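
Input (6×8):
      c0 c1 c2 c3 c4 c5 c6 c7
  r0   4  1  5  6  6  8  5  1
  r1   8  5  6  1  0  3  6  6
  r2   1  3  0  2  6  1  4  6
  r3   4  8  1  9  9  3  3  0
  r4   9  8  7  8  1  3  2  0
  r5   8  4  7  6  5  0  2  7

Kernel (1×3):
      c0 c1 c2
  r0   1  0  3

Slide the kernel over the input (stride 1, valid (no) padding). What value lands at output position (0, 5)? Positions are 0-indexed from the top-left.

The receptive field on the input at this output position is [8 5 1]. Elementwise product with the kernel and sum: 8·1 + 1·3.

11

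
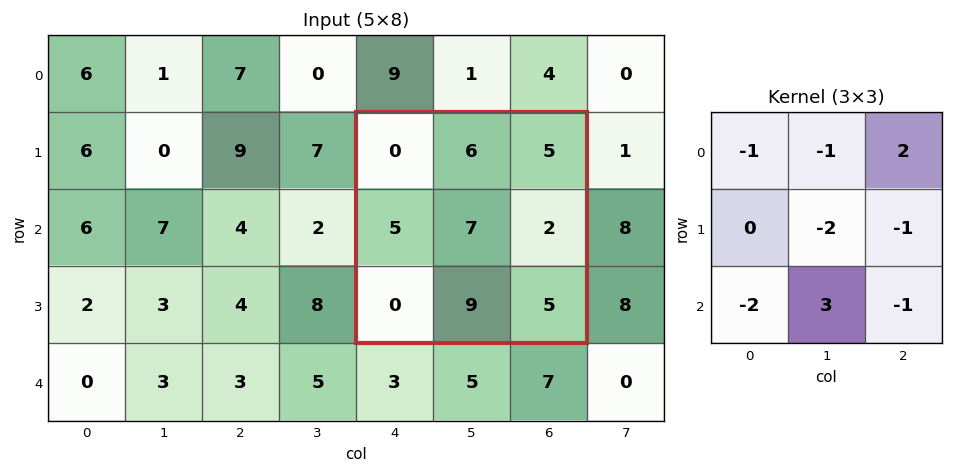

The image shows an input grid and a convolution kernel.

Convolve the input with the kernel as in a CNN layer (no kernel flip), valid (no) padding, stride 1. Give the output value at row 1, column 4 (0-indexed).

The receptive field on the input at this output position is [0 6 5 / 5 7 2 / 0 9 5]. Elementwise product with the kernel and sum: 0·-1 + 6·-1 + 5·2 + 7·-2 + 2·-1 + 0·-2 + 9·3 + 5·-1.

10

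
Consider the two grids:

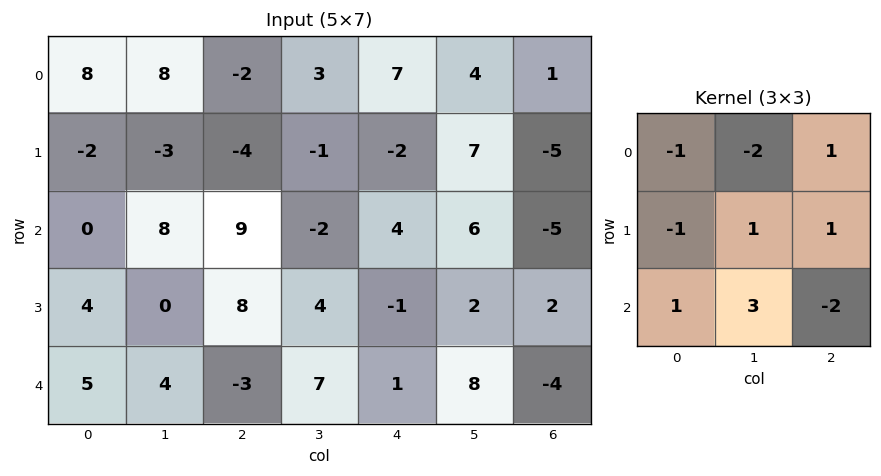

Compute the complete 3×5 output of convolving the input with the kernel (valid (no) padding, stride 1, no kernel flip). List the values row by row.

Output[0,0]: The receptive field on the input at this output position is [8 8 -2 / -2 -3 -4 / 0 8 9]. Elementwise product with the kernel and sum: 8·-1 + 8·-2 + -2·1 + -2·-1 + -3·1 + -4·1 + 0·1 + 8·3 + 9·-2.
Output[0,1]: The receptive field on the input at this output position is [8 -2 3 / -3 -4 -1 / 8 9 -2]. Elementwise product with the kernel and sum: 8·-1 + -2·-2 + 3·1 + -3·-1 + -4·1 + -1·1 + 8·1 + 9·3 + -2·-2.

-25 36 -1 -9 22
9 25 19 21 -19
20 -35 10 -9 17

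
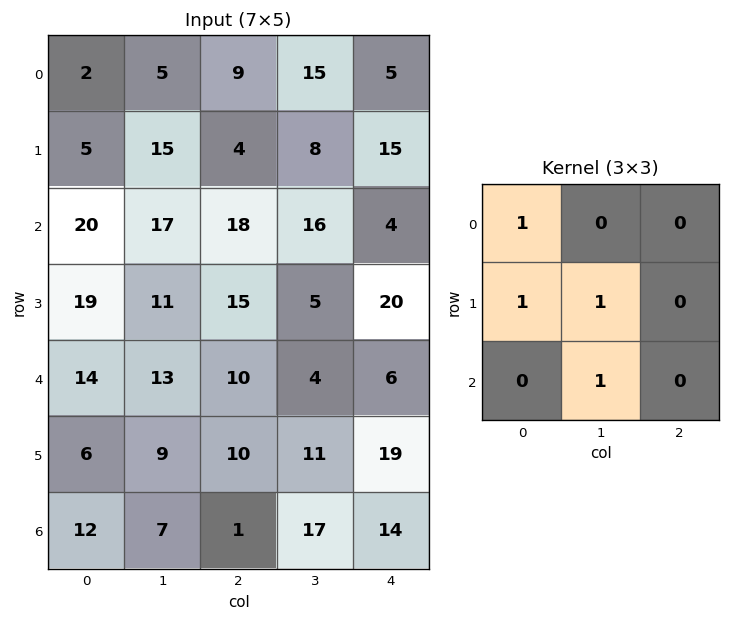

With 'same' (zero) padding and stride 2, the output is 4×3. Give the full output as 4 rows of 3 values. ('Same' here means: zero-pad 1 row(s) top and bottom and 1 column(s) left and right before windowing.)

Output[0,0]: The receptive field on the zero-padded input at this output position is [0 0 0 / 0 2 5 / 0 5 15]. Elementwise product with the kernel and sum: 0·1 + 0·1 + 2·1 + 5·1.
Output[0,1]: The receptive field on the zero-padded input at this output position is [0 0 0 / 5 9 15 / 15 4 8]. Elementwise product with the kernel and sum: 0·1 + 5·1 + 9·1 + 4·1.

7 18 35
39 65 48
20 44 34
12 17 42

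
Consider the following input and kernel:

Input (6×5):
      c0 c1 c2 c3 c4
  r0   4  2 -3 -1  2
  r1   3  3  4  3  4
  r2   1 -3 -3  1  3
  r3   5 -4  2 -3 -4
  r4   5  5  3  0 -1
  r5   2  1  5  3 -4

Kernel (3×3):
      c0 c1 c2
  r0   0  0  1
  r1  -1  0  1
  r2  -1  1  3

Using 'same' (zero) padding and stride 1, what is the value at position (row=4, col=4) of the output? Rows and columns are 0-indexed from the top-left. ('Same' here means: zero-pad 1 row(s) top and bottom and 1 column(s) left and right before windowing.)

The receptive field on the zero-padded input at this output position is [-3 -4 0 / 0 -1 0 / 3 -4 0]. Elementwise product with the kernel and sum: 0·1 + 0·-1 + 0·1 + 3·-1 + -4·1 + 0·3.

-7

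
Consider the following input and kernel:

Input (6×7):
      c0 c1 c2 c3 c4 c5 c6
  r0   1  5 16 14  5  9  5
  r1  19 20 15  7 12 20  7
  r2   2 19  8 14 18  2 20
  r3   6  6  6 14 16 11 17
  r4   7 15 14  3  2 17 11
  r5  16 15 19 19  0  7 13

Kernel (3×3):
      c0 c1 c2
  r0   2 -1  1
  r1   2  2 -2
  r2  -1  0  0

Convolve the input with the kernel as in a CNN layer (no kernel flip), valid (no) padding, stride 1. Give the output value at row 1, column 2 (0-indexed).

The receptive field on the input at this output position is [15 7 12 / 8 14 18 / 6 14 16]. Elementwise product with the kernel and sum: 15·2 + 7·-1 + 12·1 + 8·2 + 14·2 + 18·-2 + 6·-1.

37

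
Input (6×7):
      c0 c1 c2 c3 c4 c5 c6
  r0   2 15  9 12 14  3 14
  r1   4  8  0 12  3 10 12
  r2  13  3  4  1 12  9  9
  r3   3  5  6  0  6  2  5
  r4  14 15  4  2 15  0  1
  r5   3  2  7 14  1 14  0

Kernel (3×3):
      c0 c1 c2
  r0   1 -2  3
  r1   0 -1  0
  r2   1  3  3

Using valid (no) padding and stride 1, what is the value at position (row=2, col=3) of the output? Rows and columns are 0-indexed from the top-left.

The receptive field on the input at this output position is [1 12 9 / 0 6 2 / 2 15 0]. Elementwise product with the kernel and sum: 1·1 + 12·-2 + 9·3 + 6·-1 + 2·1 + 15·3 + 0·3.

45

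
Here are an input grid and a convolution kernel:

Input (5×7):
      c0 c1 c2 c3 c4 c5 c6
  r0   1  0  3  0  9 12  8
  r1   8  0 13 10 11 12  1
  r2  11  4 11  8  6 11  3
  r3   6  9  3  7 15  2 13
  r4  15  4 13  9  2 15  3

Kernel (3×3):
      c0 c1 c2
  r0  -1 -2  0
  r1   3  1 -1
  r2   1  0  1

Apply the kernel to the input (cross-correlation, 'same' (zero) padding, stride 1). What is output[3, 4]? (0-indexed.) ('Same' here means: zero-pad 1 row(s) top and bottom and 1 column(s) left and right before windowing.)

38

The receptive field on the zero-padded input at this output position is [8 6 11 / 7 15 2 / 9 2 15]. Elementwise product with the kernel and sum: 8·-1 + 6·-2 + 7·3 + 15·1 + 2·-1 + 9·1 + 15·1.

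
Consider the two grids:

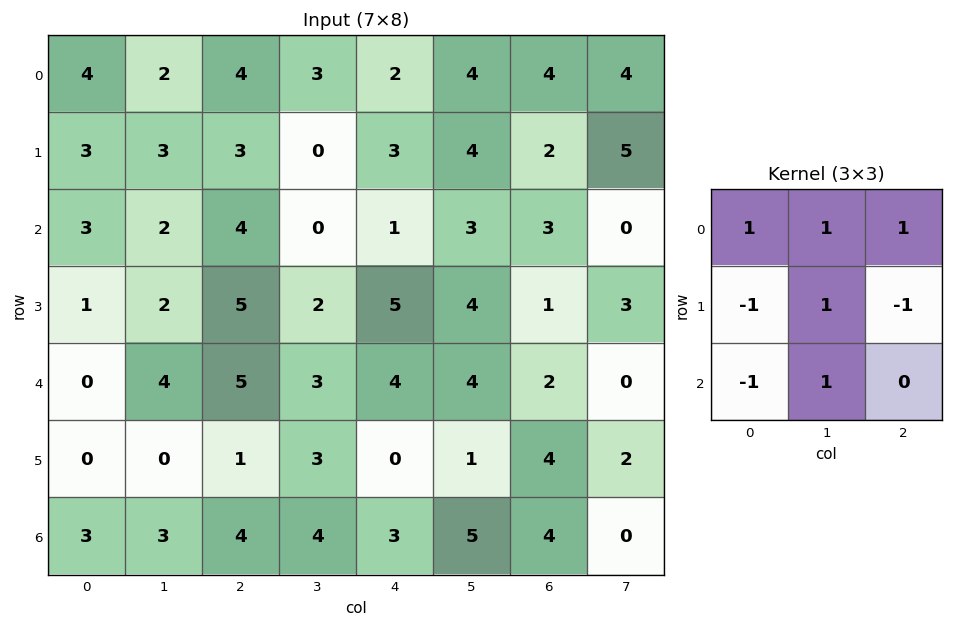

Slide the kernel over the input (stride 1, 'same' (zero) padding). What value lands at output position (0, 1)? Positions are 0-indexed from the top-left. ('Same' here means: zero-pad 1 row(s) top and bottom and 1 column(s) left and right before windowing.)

-6

The receptive field on the zero-padded input at this output position is [0 0 0 / 4 2 4 / 3 3 3]. Elementwise product with the kernel and sum: 0·1 + 0·1 + 0·1 + 4·-1 + 2·1 + 4·-1 + 3·-1 + 3·1.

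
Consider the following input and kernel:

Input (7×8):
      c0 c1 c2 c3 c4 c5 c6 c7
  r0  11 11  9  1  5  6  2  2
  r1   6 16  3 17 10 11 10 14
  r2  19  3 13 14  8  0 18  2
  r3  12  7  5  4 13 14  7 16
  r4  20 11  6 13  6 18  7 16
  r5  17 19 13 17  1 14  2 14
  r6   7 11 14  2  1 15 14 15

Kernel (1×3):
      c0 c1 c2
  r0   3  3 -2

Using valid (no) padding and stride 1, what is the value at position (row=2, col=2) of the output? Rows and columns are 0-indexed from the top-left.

The receptive field on the input at this output position is [13 14 8]. Elementwise product with the kernel and sum: 13·3 + 14·3 + 8·-2.

65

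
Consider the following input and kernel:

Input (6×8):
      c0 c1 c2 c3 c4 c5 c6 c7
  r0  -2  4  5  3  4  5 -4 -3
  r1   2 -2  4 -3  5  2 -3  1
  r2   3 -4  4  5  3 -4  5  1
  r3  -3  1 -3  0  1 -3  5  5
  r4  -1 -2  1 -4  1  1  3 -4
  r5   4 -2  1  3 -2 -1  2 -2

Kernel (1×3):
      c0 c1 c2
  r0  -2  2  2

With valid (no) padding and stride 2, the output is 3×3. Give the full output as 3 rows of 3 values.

Output[0,0]: The receptive field on the input at this output position is [-2 4 5]. Elementwise product with the kernel and sum: -2·-2 + 4·2 + 5·2.

22 4 -6
-6 8 -4
0 -8 6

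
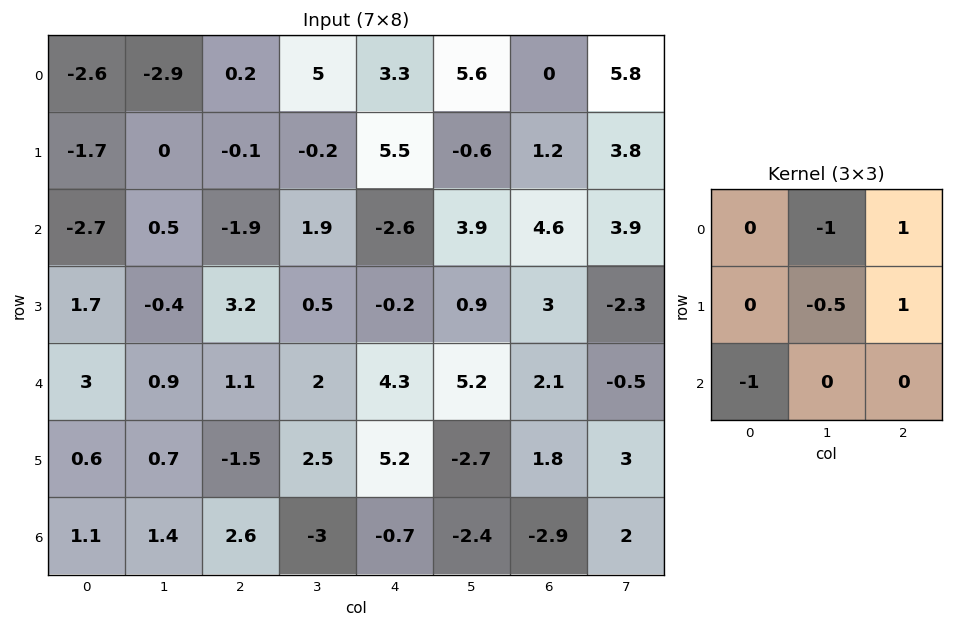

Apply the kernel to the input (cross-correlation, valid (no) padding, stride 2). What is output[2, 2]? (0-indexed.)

0.75

The receptive field on the input at this output position is [4.3 5.2 2.1 / 5.2 -2.7 1.8 / -0.7 -2.4 -2.9]. Elementwise product with the kernel and sum: 5.2·-1 + 2.1·1 + -2.7·-0.5 + 1.8·1 + -0.7·-1.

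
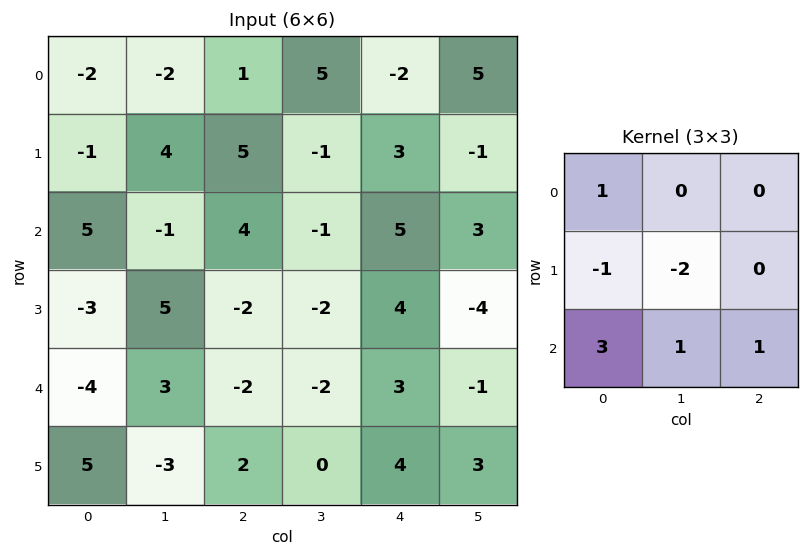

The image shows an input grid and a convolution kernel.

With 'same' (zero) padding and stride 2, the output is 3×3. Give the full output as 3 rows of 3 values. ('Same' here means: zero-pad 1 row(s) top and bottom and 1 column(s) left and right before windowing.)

7 16 -2
-8 8 -16
10 -1 1

Output[0,0]: The receptive field on the zero-padded input at this output position is [0 0 0 / 0 -2 -2 / 0 -1 4]. Elementwise product with the kernel and sum: 0·1 + 0·-1 + -2·-2 + 0·3 + -1·1 + 4·1.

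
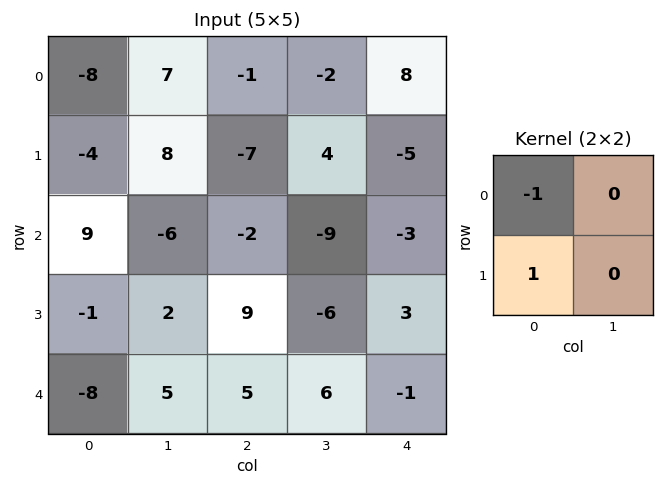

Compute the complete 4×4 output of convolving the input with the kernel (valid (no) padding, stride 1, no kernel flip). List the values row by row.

4 1 -6 6
13 -14 5 -13
-10 8 11 3
-7 3 -4 12

Output[0,0]: The receptive field on the input at this output position is [-8 7 / -4 8]. Elementwise product with the kernel and sum: -8·-1 + -4·1.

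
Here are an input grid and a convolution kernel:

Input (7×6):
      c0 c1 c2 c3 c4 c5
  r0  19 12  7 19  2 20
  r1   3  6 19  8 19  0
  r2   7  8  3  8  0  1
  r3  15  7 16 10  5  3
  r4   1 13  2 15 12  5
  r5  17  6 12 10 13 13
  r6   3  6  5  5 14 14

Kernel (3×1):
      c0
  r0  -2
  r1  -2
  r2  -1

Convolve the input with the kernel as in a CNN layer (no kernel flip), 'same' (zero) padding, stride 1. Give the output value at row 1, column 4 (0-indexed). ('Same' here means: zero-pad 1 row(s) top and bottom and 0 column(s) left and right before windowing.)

-42

The receptive field on the zero-padded input at this output position is [2 / 19 / 0]. Elementwise product with the kernel and sum: 2·-2 + 19·-2 + 0·-1.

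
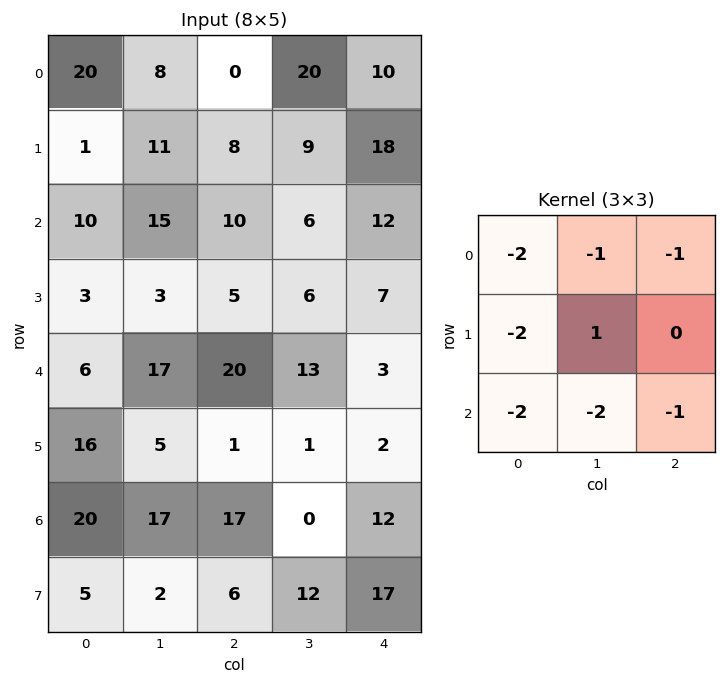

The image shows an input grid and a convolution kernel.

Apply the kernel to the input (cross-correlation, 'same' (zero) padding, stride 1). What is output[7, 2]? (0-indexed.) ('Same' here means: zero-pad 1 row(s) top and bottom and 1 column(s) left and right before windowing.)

-49

The receptive field on the zero-padded input at this output position is [17 17 0 / 2 6 12 / 0 0 0]. Elementwise product with the kernel and sum: 17·-2 + 17·-1 + 0·-1 + 2·-2 + 6·1 + 0·-2 + 0·-2 + 0·-1.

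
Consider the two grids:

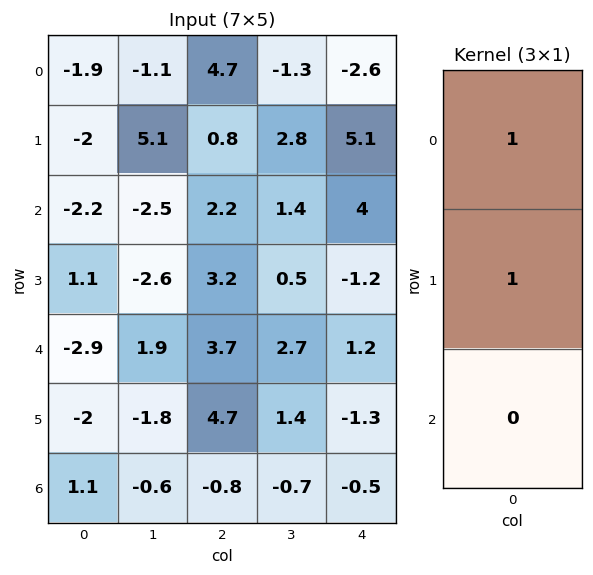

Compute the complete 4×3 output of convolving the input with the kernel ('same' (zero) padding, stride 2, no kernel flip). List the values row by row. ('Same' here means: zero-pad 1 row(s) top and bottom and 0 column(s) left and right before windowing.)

Output[0,0]: The receptive field on the zero-padded input at this output position is [0 / -1.9 / -2]. Elementwise product with the kernel and sum: 0·1 + -1.9·1.
Output[0,1]: The receptive field on the zero-padded input at this output position is [0 / 4.7 / 0.8]. Elementwise product with the kernel and sum: 0·1 + 4.7·1.

-1.9 4.7 -2.6
-4.2 3 9.1
-1.8 6.9 0
-0.9 3.9 -1.8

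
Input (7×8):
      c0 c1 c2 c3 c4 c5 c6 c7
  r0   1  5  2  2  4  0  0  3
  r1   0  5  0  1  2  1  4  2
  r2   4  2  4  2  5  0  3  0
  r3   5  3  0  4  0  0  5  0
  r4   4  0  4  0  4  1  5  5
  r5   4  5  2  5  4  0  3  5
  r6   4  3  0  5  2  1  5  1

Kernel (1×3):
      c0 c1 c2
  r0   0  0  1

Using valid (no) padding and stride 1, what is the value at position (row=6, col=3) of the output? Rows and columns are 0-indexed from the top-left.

1

The receptive field on the input at this output position is [5 2 1]. Elementwise product with the kernel and sum: 1·1.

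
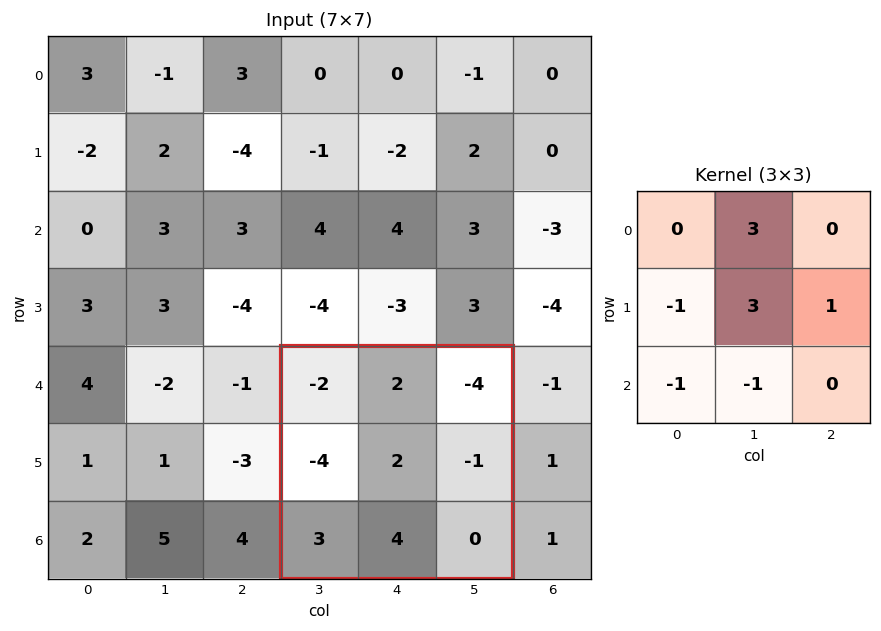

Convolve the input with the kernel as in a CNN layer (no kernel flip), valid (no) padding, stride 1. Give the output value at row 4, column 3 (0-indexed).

8

The receptive field on the input at this output position is [-2 2 -4 / -4 2 -1 / 3 4 0]. Elementwise product with the kernel and sum: 2·3 + -4·-1 + 2·3 + -1·1 + 3·-1 + 4·-1.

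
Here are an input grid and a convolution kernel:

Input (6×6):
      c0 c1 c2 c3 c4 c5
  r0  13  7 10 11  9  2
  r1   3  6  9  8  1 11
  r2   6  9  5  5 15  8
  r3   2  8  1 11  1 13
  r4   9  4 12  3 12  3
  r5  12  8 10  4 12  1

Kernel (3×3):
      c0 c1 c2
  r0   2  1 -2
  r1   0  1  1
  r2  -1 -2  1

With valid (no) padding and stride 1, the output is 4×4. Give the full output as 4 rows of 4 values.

9 5 22 12
-9 16 22 18
15 0 -9 -1
8 -14 20 -15

Output[0,0]: The receptive field on the input at this output position is [13 7 10 / 3 6 9 / 6 9 5]. Elementwise product with the kernel and sum: 13·2 + 7·1 + 10·-2 + 6·1 + 9·1 + 6·-1 + 9·-2 + 5·1.
Output[0,1]: The receptive field on the input at this output position is [7 10 11 / 6 9 8 / 9 5 5]. Elementwise product with the kernel and sum: 7·2 + 10·1 + 11·-2 + 9·1 + 8·1 + 9·-1 + 5·-2 + 5·1.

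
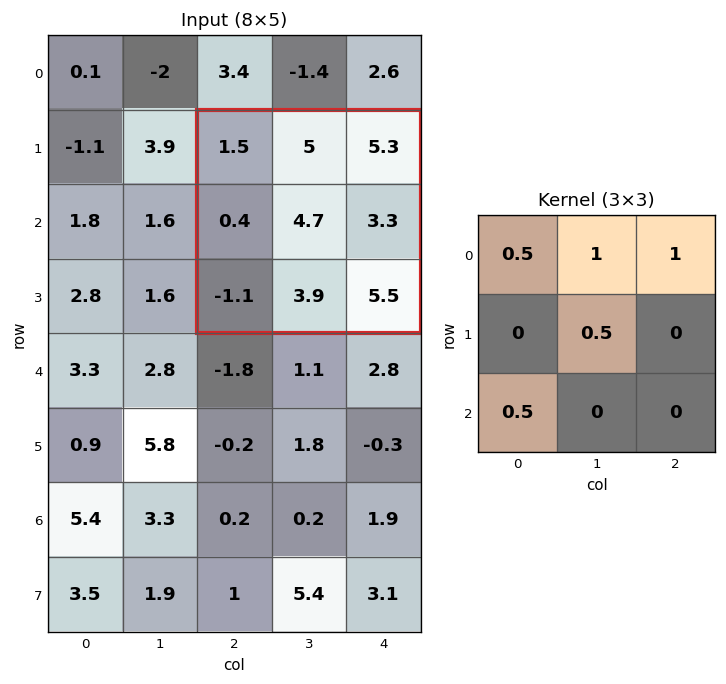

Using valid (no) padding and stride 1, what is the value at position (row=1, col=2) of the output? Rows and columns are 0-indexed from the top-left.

12.85

The receptive field on the input at this output position is [1.5 5 5.3 / 0.4 4.7 3.3 / -1.1 3.9 5.5]. Elementwise product with the kernel and sum: 1.5·0.5 + 5·1 + 5.3·1 + 4.7·0.5 + -1.1·0.5.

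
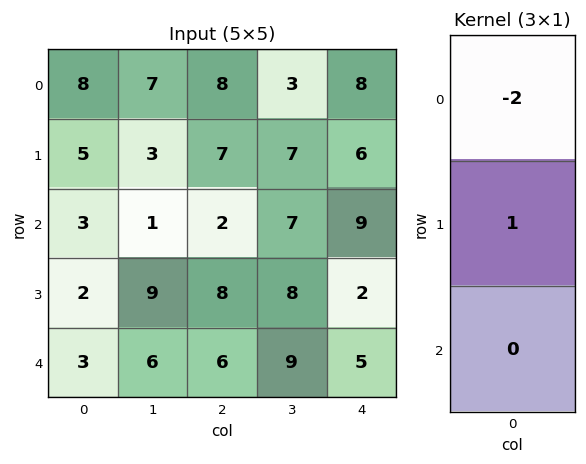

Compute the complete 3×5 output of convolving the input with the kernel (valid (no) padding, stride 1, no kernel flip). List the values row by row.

-11 -11 -9 1 -10
-7 -5 -12 -7 -3
-4 7 4 -6 -16

Output[0,0]: The receptive field on the input at this output position is [8 / 5 / 3]. Elementwise product with the kernel and sum: 8·-2 + 5·1.
Output[0,1]: The receptive field on the input at this output position is [7 / 3 / 1]. Elementwise product with the kernel and sum: 7·-2 + 3·1.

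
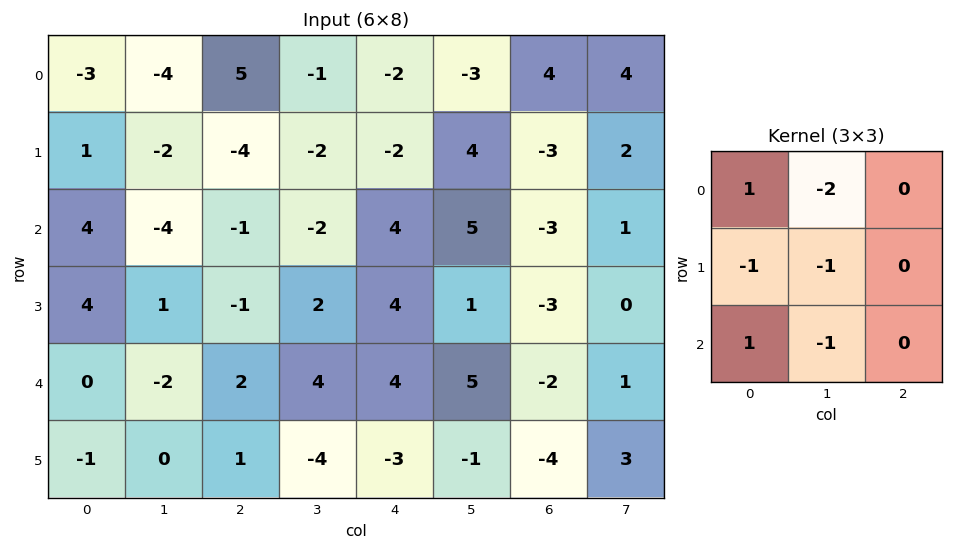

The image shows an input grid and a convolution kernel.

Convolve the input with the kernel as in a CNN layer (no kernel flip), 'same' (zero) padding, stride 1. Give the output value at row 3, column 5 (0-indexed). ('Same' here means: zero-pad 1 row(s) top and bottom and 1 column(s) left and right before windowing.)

The receptive field on the zero-padded input at this output position is [4 5 -3 / 4 1 -3 / 4 5 -2]. Elementwise product with the kernel and sum: 4·1 + 5·-2 + 4·-1 + 1·-1 + 4·1 + 5·-1.

-12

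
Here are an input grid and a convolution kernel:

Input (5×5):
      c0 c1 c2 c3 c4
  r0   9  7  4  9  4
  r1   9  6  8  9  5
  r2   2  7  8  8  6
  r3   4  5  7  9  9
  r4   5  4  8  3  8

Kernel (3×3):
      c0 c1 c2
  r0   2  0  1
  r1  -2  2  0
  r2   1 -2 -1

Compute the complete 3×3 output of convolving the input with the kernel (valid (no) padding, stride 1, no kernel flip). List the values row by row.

-4 10 0
23 5 1
3 11 20

Output[0,0]: The receptive field on the input at this output position is [9 7 4 / 9 6 8 / 2 7 8]. Elementwise product with the kernel and sum: 9·2 + 4·1 + 9·-2 + 6·2 + 2·1 + 7·-2 + 8·-1.
Output[0,1]: The receptive field on the input at this output position is [7 4 9 / 6 8 9 / 7 8 8]. Elementwise product with the kernel and sum: 7·2 + 9·1 + 6·-2 + 8·2 + 7·1 + 8·-2 + 8·-1.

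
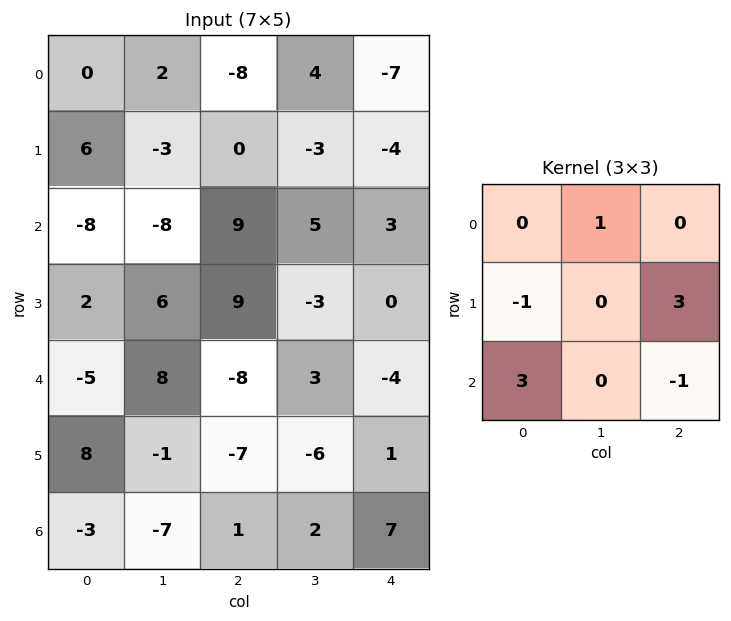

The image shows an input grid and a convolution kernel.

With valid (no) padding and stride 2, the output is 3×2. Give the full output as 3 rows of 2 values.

-37 16
10 -24
-31 9

Output[0,0]: The receptive field on the input at this output position is [0 2 -8 / 6 -3 0 / -8 -8 9]. Elementwise product with the kernel and sum: 2·1 + 6·-1 + 0·3 + -8·3 + 9·-1.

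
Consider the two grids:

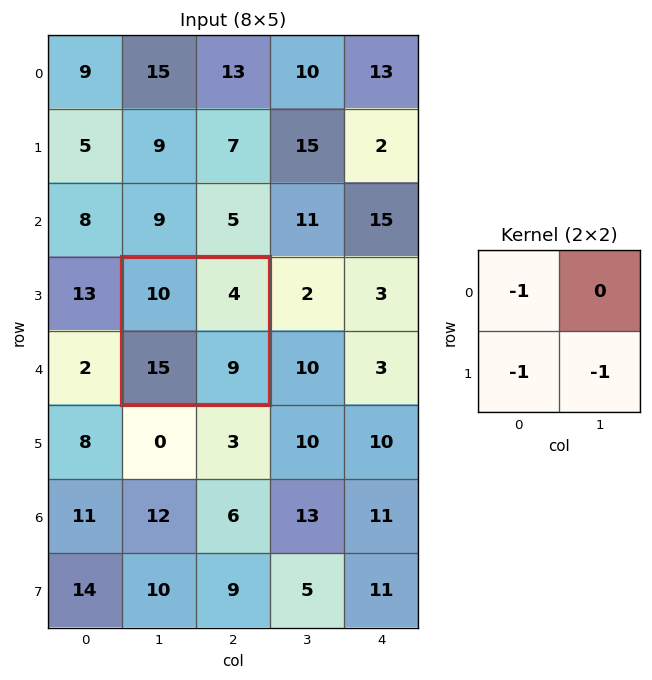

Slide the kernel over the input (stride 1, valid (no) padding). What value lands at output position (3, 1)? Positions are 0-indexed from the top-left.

The receptive field on the input at this output position is [10 4 / 15 9]. Elementwise product with the kernel and sum: 10·-1 + 15·-1 + 9·-1.

-34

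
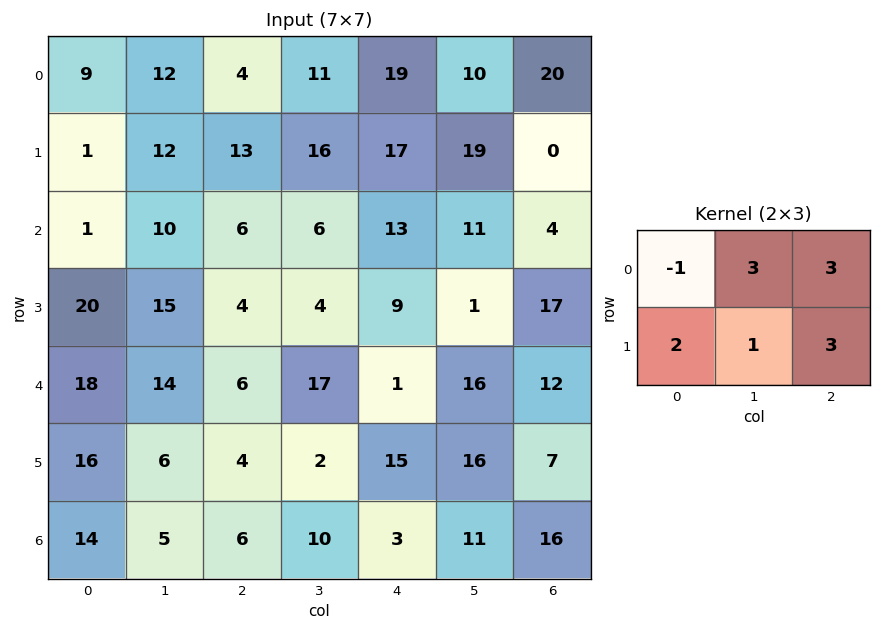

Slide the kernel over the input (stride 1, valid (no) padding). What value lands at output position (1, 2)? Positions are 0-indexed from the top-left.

143

The receptive field on the input at this output position is [13 16 17 / 6 6 13]. Elementwise product with the kernel and sum: 13·-1 + 16·3 + 17·3 + 6·2 + 6·1 + 13·3.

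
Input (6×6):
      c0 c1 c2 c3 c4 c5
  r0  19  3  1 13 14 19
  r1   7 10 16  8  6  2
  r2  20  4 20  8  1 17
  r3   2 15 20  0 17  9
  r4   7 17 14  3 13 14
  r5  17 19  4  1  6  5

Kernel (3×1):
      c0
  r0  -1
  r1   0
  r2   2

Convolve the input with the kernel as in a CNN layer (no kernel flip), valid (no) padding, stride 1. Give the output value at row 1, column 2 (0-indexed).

24

The receptive field on the input at this output position is [16 / 20 / 20]. Elementwise product with the kernel and sum: 16·-1 + 20·2.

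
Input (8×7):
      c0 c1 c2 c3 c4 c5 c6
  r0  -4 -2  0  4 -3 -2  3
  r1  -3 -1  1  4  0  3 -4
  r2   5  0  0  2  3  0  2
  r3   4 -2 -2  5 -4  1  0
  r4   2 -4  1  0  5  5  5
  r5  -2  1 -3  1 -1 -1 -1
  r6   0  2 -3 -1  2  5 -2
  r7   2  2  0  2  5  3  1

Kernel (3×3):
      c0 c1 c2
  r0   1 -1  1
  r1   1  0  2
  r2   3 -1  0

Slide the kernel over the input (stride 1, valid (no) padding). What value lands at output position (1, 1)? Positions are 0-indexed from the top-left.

The receptive field on the input at this output position is [-1 1 4 / 0 0 2 / -2 -2 5]. Elementwise product with the kernel and sum: -1·1 + 1·-1 + 4·1 + 0·1 + 2·2 + -2·3 + -2·-1.

2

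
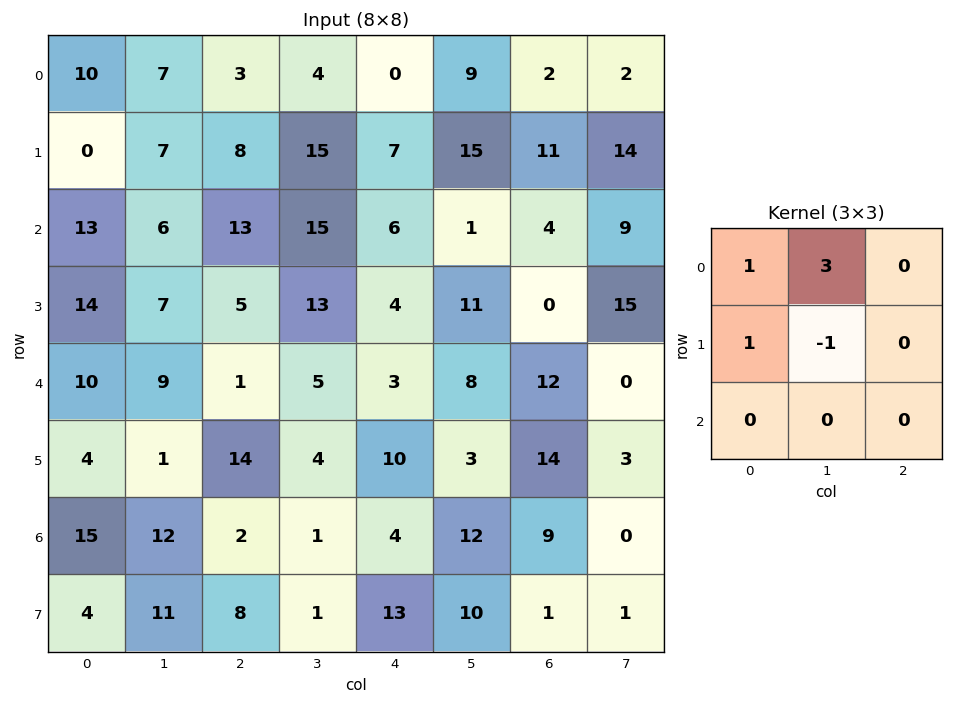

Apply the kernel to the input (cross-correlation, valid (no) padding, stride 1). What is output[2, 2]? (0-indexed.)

The receptive field on the input at this output position is [13 15 6 / 5 13 4 / 1 5 3]. Elementwise product with the kernel and sum: 13·1 + 15·3 + 5·1 + 13·-1.

50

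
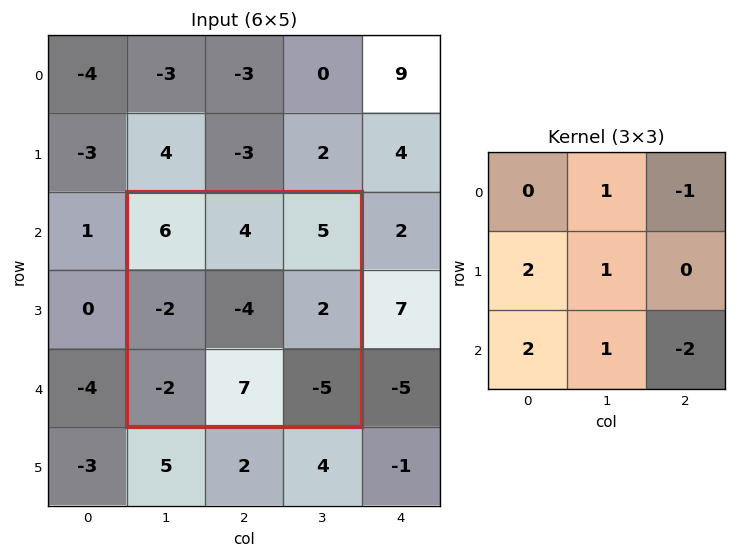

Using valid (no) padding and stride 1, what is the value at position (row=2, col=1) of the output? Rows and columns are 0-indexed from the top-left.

The receptive field on the input at this output position is [6 4 5 / -2 -4 2 / -2 7 -5]. Elementwise product with the kernel and sum: 4·1 + 5·-1 + -2·2 + -4·1 + -2·2 + 7·1 + -5·-2.

4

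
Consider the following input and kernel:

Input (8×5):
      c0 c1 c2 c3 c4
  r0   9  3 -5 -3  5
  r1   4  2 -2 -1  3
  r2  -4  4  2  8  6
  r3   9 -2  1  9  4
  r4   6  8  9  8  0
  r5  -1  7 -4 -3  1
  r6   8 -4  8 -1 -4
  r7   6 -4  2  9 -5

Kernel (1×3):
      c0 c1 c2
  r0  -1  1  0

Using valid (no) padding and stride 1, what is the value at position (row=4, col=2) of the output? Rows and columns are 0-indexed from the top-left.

The receptive field on the input at this output position is [9 8 0]. Elementwise product with the kernel and sum: 9·-1 + 8·1.

-1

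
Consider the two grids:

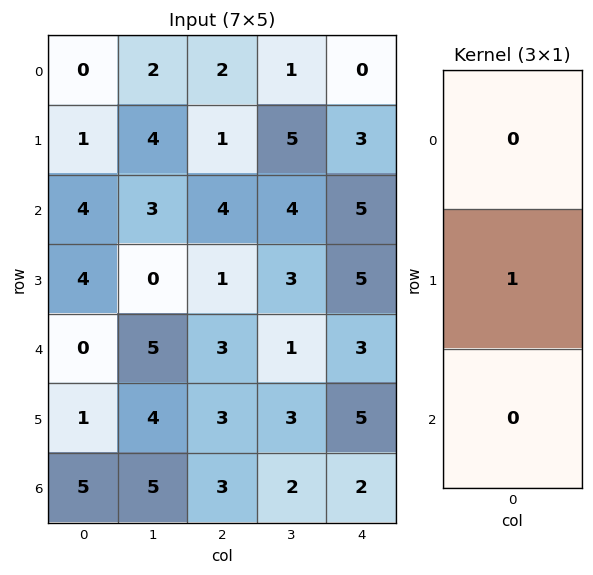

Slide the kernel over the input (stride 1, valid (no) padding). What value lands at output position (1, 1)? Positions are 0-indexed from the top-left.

The receptive field on the input at this output position is [4 / 3 / 0]. Elementwise product with the kernel and sum: 3·1.

3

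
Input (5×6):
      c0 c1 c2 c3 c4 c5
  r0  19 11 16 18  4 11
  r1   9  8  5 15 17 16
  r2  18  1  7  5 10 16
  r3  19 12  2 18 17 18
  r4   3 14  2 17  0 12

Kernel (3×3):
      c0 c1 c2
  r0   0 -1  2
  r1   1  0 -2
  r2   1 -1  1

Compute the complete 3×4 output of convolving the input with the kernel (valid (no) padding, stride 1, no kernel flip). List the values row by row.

44 -3 -27 12
15 44 7 7
19 8 -32 33

Output[0,0]: The receptive field on the input at this output position is [19 11 16 / 9 8 5 / 18 1 7]. Elementwise product with the kernel and sum: 11·-1 + 16·2 + 9·1 + 5·-2 + 18·1 + 1·-1 + 7·1.
Output[0,1]: The receptive field on the input at this output position is [11 16 18 / 8 5 15 / 1 7 5]. Elementwise product with the kernel and sum: 16·-1 + 18·2 + 8·1 + 15·-2 + 1·1 + 7·-1 + 5·1.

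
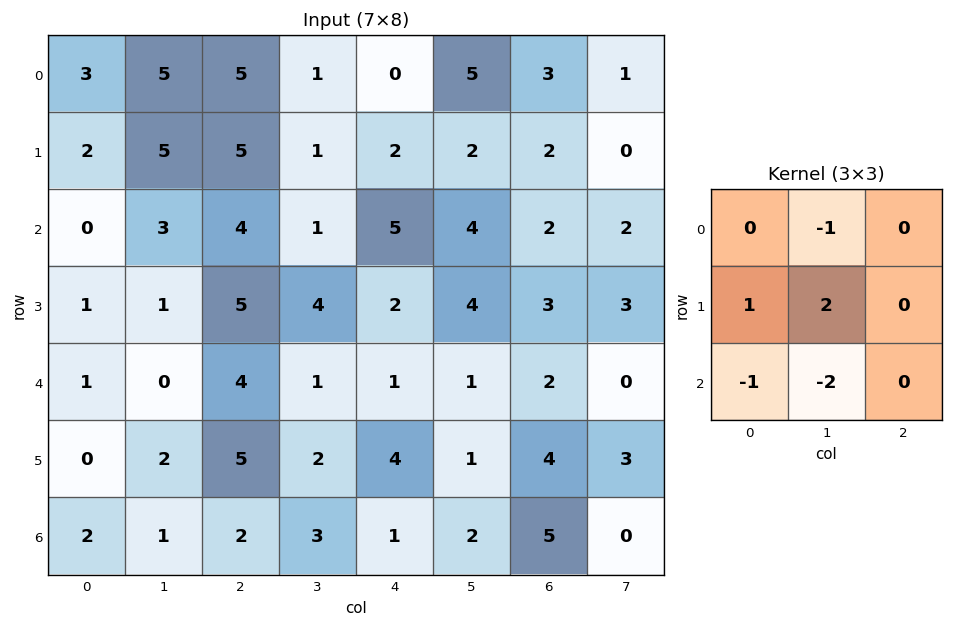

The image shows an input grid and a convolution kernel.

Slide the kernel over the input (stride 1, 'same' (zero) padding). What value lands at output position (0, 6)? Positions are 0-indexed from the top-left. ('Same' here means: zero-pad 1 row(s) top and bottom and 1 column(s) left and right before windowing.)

The receptive field on the zero-padded input at this output position is [0 0 0 / 5 3 1 / 2 2 0]. Elementwise product with the kernel and sum: 0·-1 + 5·1 + 3·2 + 2·-1 + 2·-2.

5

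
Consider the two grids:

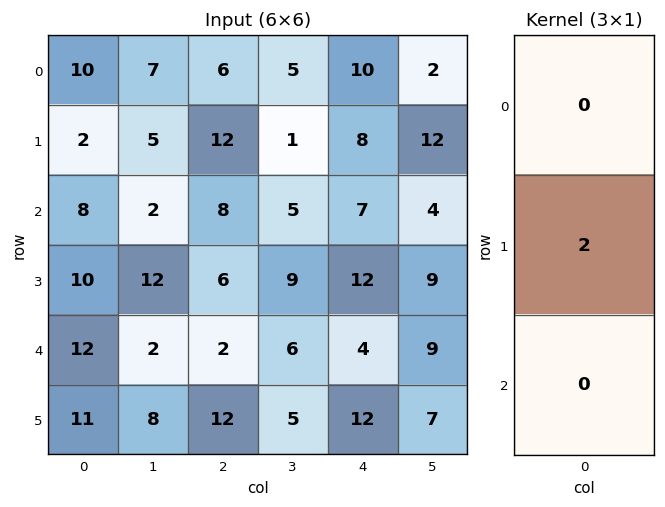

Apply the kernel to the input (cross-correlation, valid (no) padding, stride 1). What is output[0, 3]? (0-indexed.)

2

The receptive field on the input at this output position is [5 / 1 / 5]. Elementwise product with the kernel and sum: 1·2.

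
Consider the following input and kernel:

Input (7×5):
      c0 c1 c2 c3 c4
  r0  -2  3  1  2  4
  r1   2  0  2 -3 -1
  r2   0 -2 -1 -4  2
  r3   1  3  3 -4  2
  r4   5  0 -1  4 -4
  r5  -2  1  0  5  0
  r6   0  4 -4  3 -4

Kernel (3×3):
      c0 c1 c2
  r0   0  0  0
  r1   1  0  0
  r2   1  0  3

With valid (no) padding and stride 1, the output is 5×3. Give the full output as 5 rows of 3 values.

-1 -14 7
10 -11 8
3 15 -10
3 16 -1
-14 14 -16

Output[0,0]: The receptive field on the input at this output position is [-2 3 1 / 2 0 2 / 0 -2 -1]. Elementwise product with the kernel and sum: 2·1 + 0·1 + -1·3.
Output[0,1]: The receptive field on the input at this output position is [3 1 2 / 0 2 -3 / -2 -1 -4]. Elementwise product with the kernel and sum: 0·1 + -2·1 + -4·3.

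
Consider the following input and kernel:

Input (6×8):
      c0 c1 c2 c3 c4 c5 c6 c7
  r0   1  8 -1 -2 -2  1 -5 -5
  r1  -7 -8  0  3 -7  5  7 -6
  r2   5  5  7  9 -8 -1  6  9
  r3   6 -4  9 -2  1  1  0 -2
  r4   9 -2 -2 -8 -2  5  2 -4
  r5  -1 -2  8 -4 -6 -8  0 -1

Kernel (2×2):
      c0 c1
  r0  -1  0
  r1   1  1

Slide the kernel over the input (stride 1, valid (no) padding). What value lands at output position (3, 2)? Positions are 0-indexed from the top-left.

The receptive field on the input at this output position is [9 -2 / -2 -8]. Elementwise product with the kernel and sum: 9·-1 + -2·1 + -8·1.

-19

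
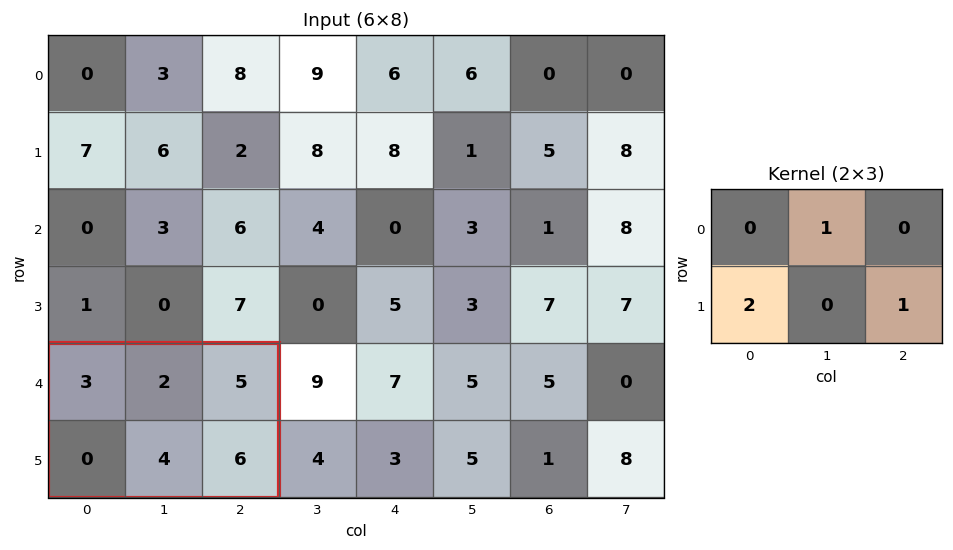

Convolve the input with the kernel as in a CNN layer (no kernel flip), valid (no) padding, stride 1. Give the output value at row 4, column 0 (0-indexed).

The receptive field on the input at this output position is [3 2 5 / 0 4 6]. Elementwise product with the kernel and sum: 2·1 + 0·2 + 6·1.

8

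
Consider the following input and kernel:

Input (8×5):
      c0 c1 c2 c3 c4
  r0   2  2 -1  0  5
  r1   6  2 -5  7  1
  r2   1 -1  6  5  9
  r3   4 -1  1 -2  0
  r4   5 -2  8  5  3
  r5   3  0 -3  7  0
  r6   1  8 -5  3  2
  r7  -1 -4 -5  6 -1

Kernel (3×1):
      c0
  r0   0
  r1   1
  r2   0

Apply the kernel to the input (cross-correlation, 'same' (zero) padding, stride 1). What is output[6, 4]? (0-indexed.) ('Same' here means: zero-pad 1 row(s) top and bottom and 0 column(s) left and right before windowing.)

2

The receptive field on the zero-padded input at this output position is [0 / 2 / -1]. Elementwise product with the kernel and sum: 2·1.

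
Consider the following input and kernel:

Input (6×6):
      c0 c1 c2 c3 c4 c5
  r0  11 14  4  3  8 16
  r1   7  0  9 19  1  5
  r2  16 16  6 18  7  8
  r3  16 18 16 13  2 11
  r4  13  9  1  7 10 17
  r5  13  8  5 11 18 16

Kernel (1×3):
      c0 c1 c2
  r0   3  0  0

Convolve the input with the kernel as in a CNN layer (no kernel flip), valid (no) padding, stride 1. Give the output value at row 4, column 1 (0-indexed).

27

The receptive field on the input at this output position is [9 1 7]. Elementwise product with the kernel and sum: 9·3.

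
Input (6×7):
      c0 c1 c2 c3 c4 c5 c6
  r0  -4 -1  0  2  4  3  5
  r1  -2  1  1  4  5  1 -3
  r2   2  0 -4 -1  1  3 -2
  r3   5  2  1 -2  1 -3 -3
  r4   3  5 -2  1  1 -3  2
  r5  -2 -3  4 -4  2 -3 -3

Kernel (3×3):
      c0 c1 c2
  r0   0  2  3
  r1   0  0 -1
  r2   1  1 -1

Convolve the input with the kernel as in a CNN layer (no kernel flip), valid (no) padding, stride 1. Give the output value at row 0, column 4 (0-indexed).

30

The receptive field on the input at this output position is [4 3 5 / 5 1 -3 / 1 3 -2]. Elementwise product with the kernel and sum: 3·2 + 5·3 + -3·-1 + 1·1 + 3·1 + -2·-1.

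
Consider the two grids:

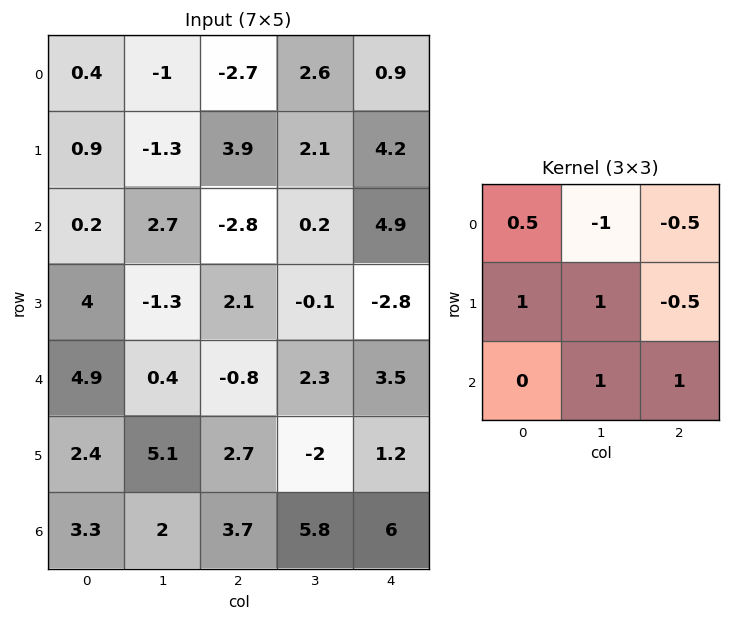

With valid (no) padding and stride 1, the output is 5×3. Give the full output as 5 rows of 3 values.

Output[0,0]: The receptive field on the input at this output position is [0.4 -1 -2.7 / 0.9 -1.3 3.9 / 0.2 2.7 -2.8]. Elementwise product with the kernel and sum: 0.4·0.5 + -1·-1 + -2.7·-0.5 + 0.9·1 + -1.3·1 + 3.9·-0.5 + 2.7·1 + -2.8·1.
Output[0,1]: The receptive field on the input at this output position is [-1 -2.7 2.6 / -1.3 3.9 2.1 / 2.7 -2.8 0.2]. Elementwise product with the kernel and sum: -1·0.5 + -2.7·-1 + 2.6·-0.5 + -1.3·1 + 3.9·1 + 2.1·-0.5 + -2.8·1 + 0.2·1.

0.1 -0.15 4.6
4.9 -3.8 -10.2
0.05 6.4 5.15
15.75 -3.55 1.5
14.3 18.15 7.45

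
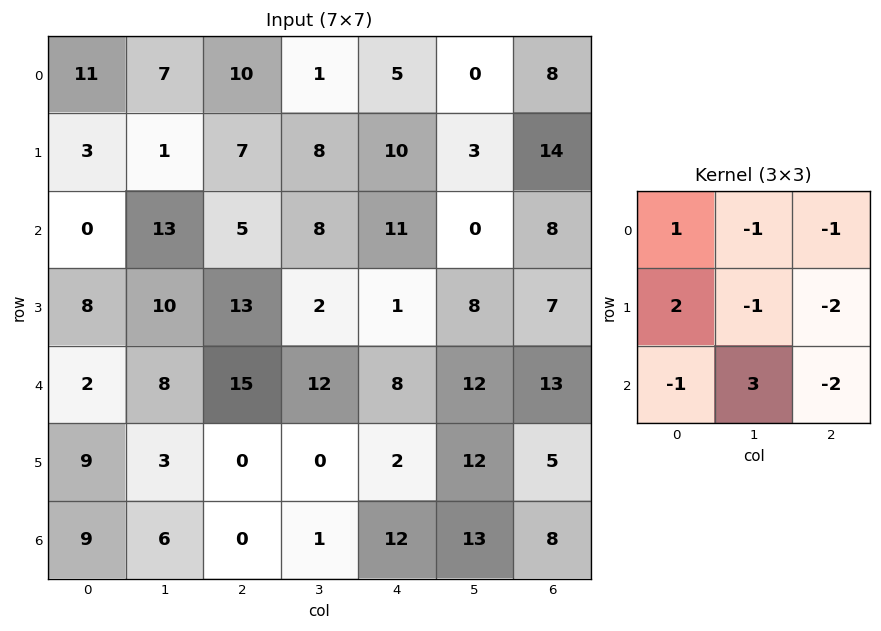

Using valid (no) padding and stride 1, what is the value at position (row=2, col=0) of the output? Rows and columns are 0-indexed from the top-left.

-46

The receptive field on the input at this output position is [0 13 5 / 8 10 13 / 2 8 15]. Elementwise product with the kernel and sum: 0·1 + 13·-1 + 5·-1 + 8·2 + 10·-1 + 13·-2 + 2·-1 + 8·3 + 15·-2.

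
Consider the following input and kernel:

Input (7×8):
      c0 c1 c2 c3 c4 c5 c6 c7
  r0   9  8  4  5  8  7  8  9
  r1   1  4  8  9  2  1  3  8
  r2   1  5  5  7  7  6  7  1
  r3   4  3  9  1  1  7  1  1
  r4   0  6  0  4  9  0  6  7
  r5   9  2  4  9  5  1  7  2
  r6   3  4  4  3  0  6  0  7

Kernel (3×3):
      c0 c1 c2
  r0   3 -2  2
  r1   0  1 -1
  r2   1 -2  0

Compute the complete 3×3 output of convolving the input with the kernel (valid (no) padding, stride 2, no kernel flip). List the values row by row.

Output[0,0]: The receptive field on the input at this output position is [9 8 4 / 1 4 8 / 1 5 5]. Elementwise product with the kernel and sum: 9·3 + 8·-2 + 4·2 + 4·1 + 8·-1 + 1·1 + 5·-2.

6 16 19
-15 7 38
-19 12 21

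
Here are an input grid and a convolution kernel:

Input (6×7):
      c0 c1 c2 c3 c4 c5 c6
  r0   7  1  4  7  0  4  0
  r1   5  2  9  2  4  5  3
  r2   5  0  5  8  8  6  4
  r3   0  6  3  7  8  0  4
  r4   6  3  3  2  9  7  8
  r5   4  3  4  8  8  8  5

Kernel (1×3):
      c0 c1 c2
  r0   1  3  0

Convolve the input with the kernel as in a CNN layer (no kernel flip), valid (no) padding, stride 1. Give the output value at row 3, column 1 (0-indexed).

The receptive field on the input at this output position is [6 3 7]. Elementwise product with the kernel and sum: 6·1 + 3·3.

15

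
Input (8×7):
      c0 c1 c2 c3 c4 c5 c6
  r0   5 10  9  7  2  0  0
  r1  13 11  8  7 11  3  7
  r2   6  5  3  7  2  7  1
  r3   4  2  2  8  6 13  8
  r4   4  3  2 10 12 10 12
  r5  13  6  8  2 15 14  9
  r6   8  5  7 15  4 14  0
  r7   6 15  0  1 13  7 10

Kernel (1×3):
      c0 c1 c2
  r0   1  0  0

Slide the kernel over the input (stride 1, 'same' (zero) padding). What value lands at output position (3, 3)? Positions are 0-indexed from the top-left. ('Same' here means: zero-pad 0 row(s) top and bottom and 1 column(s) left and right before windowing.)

2

The receptive field on the zero-padded input at this output position is [2 8 6]. Elementwise product with the kernel and sum: 2·1.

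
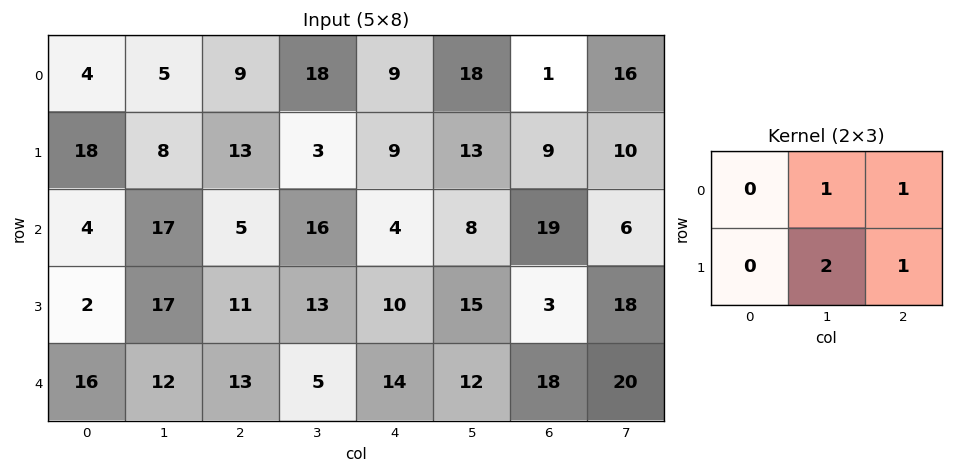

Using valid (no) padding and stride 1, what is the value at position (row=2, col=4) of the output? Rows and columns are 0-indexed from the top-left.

60

The receptive field on the input at this output position is [4 8 19 / 10 15 3]. Elementwise product with the kernel and sum: 8·1 + 19·1 + 15·2 + 3·1.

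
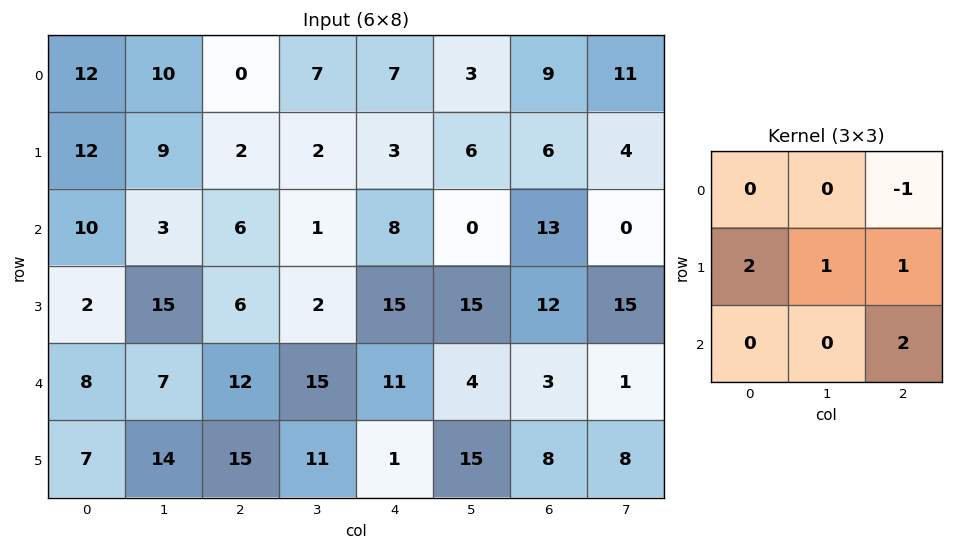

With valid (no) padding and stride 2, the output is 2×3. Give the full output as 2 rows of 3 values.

47 18 35
43 43 50

Output[0,0]: The receptive field on the input at this output position is [12 10 0 / 12 9 2 / 10 3 6]. Elementwise product with the kernel and sum: 0·-1 + 12·2 + 9·1 + 2·1 + 6·2.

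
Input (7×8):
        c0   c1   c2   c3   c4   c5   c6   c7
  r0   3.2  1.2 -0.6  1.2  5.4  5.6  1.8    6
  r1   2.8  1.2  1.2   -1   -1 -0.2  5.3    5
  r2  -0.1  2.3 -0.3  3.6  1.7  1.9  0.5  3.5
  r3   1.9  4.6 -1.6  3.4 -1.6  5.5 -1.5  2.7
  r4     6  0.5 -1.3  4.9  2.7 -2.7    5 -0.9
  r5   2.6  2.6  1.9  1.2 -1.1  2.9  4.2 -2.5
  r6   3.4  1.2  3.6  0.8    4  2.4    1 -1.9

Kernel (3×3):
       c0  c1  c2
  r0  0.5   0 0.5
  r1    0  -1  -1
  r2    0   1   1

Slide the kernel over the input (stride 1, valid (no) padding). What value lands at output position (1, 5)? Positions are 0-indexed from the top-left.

-0.4

The receptive field on the input at this output position is [-0.2 5.3 5 / 1.9 0.5 3.5 / 5.5 -1.5 2.7]. Elementwise product with the kernel and sum: -0.2·0.5 + 5·0.5 + 0.5·-1 + 3.5·-1 + -1.5·1 + 2.7·1.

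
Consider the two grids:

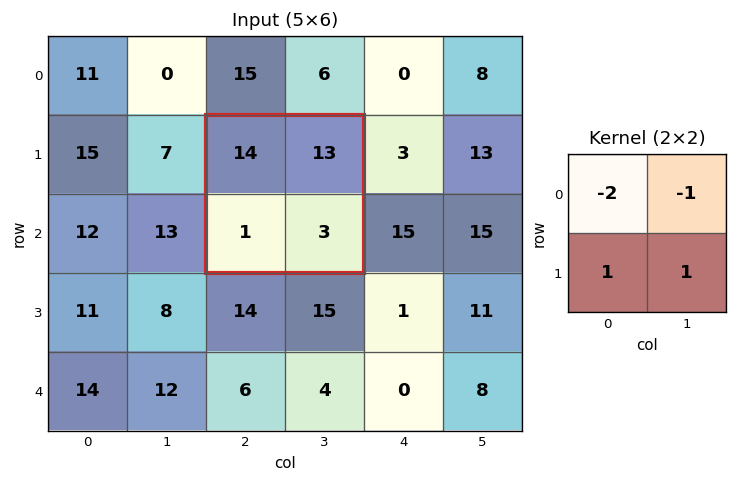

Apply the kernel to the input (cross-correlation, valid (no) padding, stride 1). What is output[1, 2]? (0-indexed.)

-37

The receptive field on the input at this output position is [14 13 / 1 3]. Elementwise product with the kernel and sum: 14·-2 + 13·-1 + 1·1 + 3·1.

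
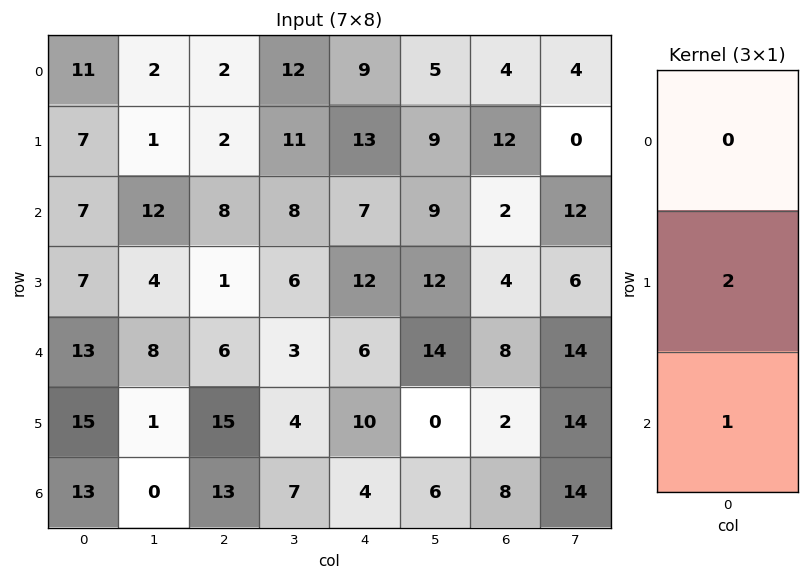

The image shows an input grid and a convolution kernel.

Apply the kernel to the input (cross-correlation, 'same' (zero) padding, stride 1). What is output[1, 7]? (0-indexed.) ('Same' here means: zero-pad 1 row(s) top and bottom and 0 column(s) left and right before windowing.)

The receptive field on the zero-padded input at this output position is [4 / 0 / 12]. Elementwise product with the kernel and sum: 0·2 + 12·1.

12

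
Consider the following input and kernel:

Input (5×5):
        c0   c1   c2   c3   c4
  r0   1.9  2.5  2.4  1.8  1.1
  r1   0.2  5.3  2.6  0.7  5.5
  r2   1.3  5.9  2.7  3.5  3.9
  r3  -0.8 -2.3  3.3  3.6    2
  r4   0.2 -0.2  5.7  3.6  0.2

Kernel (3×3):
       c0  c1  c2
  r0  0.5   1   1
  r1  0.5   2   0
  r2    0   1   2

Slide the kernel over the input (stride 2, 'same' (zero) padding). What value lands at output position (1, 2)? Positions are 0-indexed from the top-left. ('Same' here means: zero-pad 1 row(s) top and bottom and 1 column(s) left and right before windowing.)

The receptive field on the zero-padded input at this output position is [0.7 5.5 0 / 3.5 3.9 0 / 3.6 2 0]. Elementwise product with the kernel and sum: 0.7·0.5 + 5.5·1 + 0·1 + 3.5·0.5 + 3.9·2 + 2·1 + 0·2.

17.4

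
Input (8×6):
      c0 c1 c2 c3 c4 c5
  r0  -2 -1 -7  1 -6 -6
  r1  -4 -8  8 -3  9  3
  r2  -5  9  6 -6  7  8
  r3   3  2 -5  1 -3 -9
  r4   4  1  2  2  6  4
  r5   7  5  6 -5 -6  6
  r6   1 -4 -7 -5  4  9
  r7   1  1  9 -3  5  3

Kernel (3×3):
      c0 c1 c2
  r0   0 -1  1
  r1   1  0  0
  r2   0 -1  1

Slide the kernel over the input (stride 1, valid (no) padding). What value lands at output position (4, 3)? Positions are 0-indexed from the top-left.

-2

The receptive field on the input at this output position is [2 6 4 / -5 -6 6 / -5 4 9]. Elementwise product with the kernel and sum: 6·-1 + 4·1 + -5·1 + 4·-1 + 9·1.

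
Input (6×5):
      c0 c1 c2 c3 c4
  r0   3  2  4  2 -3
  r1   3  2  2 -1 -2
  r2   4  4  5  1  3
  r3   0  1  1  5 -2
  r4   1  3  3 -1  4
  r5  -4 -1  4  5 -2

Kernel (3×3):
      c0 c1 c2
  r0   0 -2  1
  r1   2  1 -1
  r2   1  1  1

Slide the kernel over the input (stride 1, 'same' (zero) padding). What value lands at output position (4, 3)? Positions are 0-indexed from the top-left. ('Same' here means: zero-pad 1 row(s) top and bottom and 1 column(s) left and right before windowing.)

The receptive field on the zero-padded input at this output position is [1 5 -2 / 3 -1 4 / 4 5 -2]. Elementwise product with the kernel and sum: 5·-2 + -2·1 + 3·2 + -1·1 + 4·-1 + 4·1 + 5·1 + -2·1.

-4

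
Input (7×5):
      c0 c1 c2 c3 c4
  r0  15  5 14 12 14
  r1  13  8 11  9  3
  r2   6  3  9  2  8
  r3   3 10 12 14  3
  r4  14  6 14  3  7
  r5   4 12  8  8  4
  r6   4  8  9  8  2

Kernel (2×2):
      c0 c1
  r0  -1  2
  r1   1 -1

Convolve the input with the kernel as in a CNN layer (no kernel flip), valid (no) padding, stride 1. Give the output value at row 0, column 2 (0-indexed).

12

The receptive field on the input at this output position is [14 12 / 11 9]. Elementwise product with the kernel and sum: 14·-1 + 12·2 + 11·1 + 9·-1.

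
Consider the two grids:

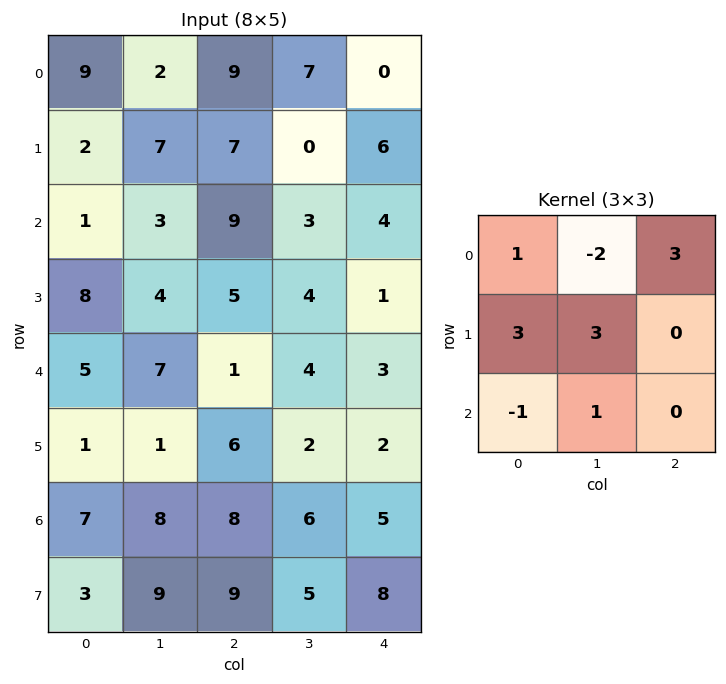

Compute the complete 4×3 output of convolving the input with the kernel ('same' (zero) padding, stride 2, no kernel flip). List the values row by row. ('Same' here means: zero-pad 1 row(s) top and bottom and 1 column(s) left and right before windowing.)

29 33 27
28 30 6
12 35 23
25 43 34

Output[0,0]: The receptive field on the zero-padded input at this output position is [0 0 0 / 0 9 2 / 0 2 7]. Elementwise product with the kernel and sum: 0·1 + 0·-2 + 0·3 + 0·3 + 9·3 + 0·-1 + 2·1.
Output[0,1]: The receptive field on the zero-padded input at this output position is [0 0 0 / 2 9 7 / 7 7 0]. Elementwise product with the kernel and sum: 0·1 + 0·-2 + 0·3 + 2·3 + 9·3 + 7·-1 + 7·1.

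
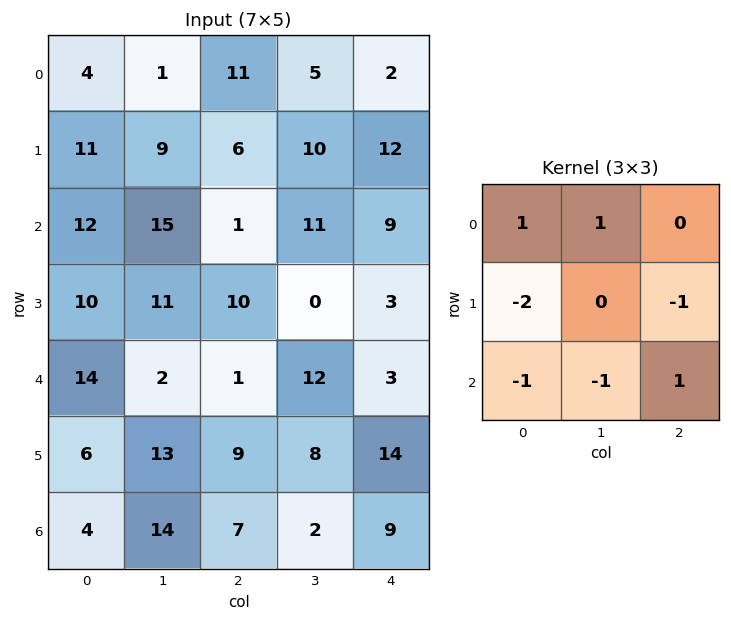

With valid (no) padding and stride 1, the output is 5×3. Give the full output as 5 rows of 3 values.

-49 -21 -11
-16 -47 -2
-18 3 -21
-18 -9 2
-16 -50 -19

Output[0,0]: The receptive field on the input at this output position is [4 1 11 / 11 9 6 / 12 15 1]. Elementwise product with the kernel and sum: 4·1 + 1·1 + 11·-2 + 6·-1 + 12·-1 + 15·-1 + 1·1.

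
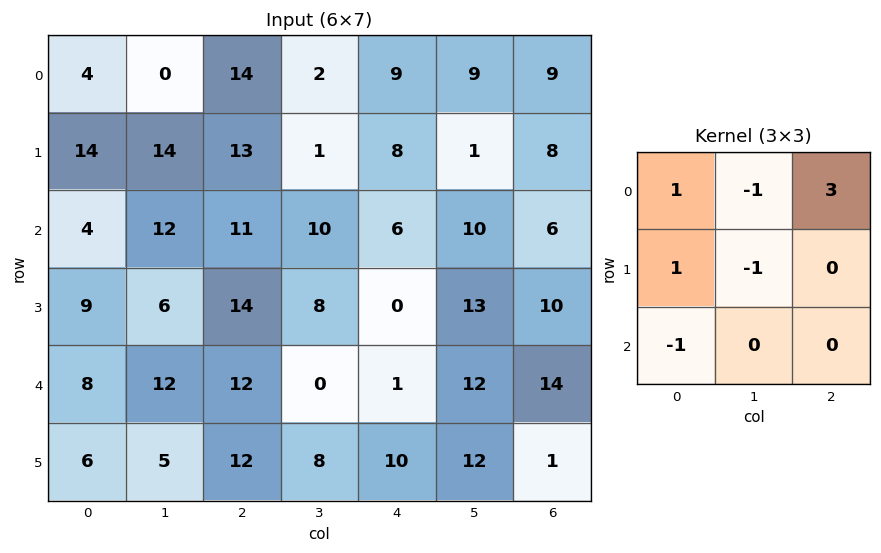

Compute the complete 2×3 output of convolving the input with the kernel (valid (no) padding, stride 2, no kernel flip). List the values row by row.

Output[0,0]: The receptive field on the input at this output position is [4 0 14 / 14 14 13 / 4 12 11]. Elementwise product with the kernel and sum: 4·1 + 0·-1 + 14·3 + 14·1 + 14·-1 + 4·-1.
Output[0,1]: The receptive field on the input at this output position is [14 2 9 / 13 1 8 / 11 10 6]. Elementwise product with the kernel and sum: 14·1 + 2·-1 + 9·3 + 13·1 + 1·-1 + 11·-1.

42 40 28
20 13 0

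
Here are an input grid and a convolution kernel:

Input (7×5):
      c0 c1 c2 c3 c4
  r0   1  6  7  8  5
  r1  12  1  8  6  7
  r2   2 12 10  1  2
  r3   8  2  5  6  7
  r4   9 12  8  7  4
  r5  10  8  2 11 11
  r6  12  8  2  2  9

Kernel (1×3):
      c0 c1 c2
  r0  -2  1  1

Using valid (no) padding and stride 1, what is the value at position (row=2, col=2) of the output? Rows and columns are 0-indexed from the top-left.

The receptive field on the input at this output position is [10 1 2]. Elementwise product with the kernel and sum: 10·-2 + 1·1 + 2·1.

-17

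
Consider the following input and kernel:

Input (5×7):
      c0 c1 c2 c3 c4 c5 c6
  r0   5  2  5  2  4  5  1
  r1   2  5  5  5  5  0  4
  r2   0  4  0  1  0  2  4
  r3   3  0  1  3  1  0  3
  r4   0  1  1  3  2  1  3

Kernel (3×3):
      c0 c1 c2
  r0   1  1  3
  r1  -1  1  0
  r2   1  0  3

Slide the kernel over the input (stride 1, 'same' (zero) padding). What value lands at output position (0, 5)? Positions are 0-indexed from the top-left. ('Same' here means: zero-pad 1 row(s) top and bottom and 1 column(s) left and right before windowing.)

The receptive field on the zero-padded input at this output position is [0 0 0 / 4 5 1 / 5 0 4]. Elementwise product with the kernel and sum: 0·1 + 0·1 + 0·3 + 4·-1 + 5·1 + 5·1 + 4·3.

18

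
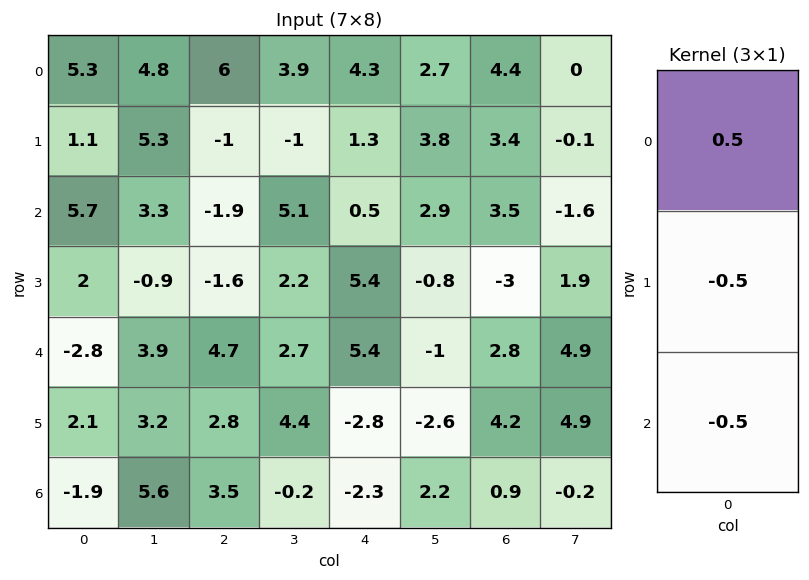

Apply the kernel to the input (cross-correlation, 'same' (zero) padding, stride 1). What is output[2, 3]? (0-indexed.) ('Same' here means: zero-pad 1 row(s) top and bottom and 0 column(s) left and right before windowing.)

-4.15

The receptive field on the zero-padded input at this output position is [-1 / 5.1 / 2.2]. Elementwise product with the kernel and sum: -1·0.5 + 5.1·-0.5 + 2.2·-0.5.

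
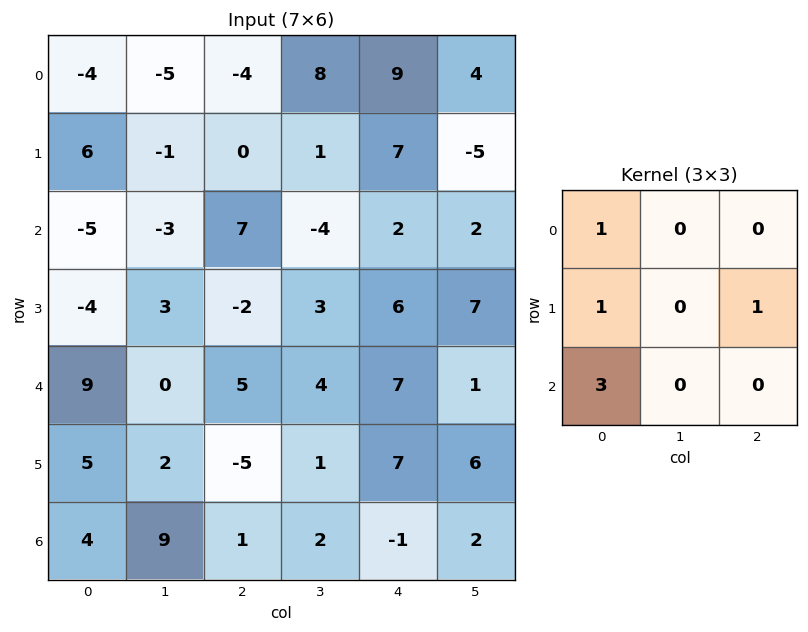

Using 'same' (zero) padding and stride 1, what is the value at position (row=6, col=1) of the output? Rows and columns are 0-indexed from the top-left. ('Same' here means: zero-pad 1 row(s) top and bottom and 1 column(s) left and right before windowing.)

The receptive field on the zero-padded input at this output position is [5 2 -5 / 4 9 1 / 0 0 0]. Elementwise product with the kernel and sum: 5·1 + 4·1 + 1·1 + 0·3.

10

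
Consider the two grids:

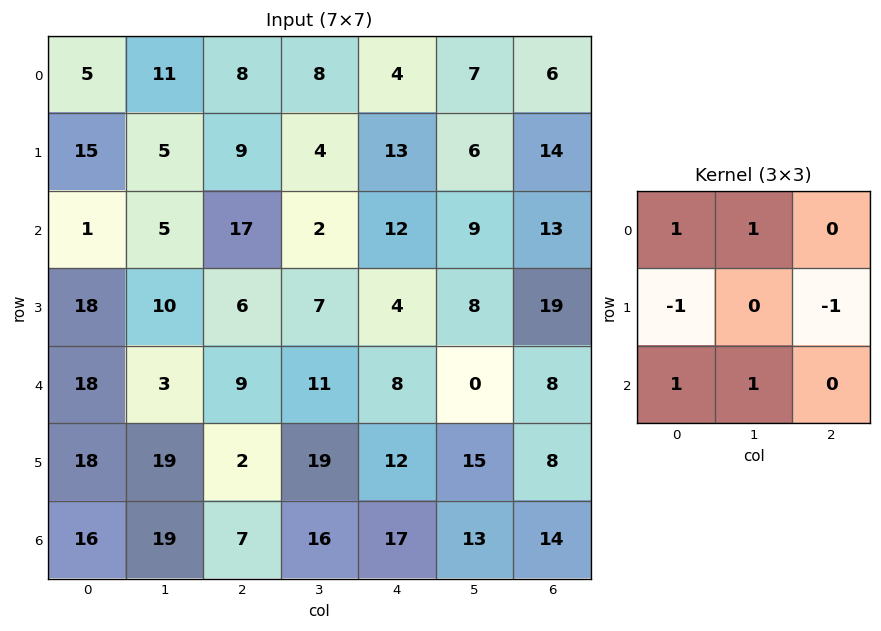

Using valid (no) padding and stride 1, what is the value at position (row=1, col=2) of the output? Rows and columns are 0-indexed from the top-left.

The receptive field on the input at this output position is [9 4 13 / 17 2 12 / 6 7 4]. Elementwise product with the kernel and sum: 9·1 + 4·1 + 17·-1 + 12·-1 + 6·1 + 7·1.

-3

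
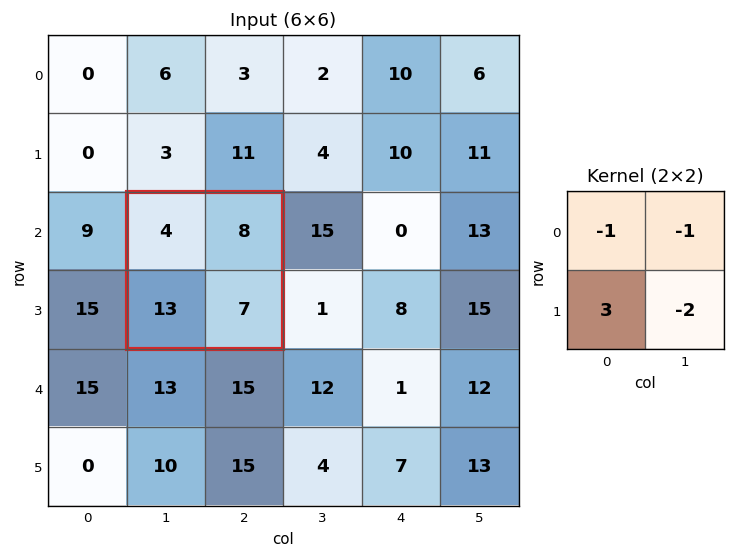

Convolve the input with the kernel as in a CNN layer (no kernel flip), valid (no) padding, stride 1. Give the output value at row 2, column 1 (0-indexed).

The receptive field on the input at this output position is [4 8 / 13 7]. Elementwise product with the kernel and sum: 4·-1 + 8·-1 + 13·3 + 7·-2.

13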